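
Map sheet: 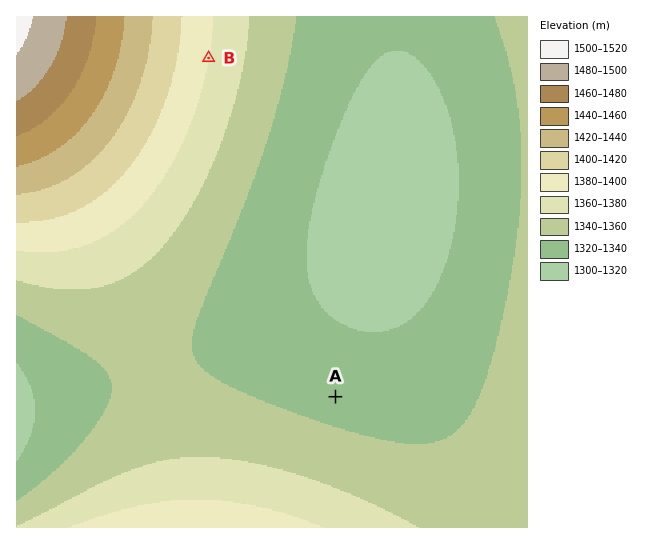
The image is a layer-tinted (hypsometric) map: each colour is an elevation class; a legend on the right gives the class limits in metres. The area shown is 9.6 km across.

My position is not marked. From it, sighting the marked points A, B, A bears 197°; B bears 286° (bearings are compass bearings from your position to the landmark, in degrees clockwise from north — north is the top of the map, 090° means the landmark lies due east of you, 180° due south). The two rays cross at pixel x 420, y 119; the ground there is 1315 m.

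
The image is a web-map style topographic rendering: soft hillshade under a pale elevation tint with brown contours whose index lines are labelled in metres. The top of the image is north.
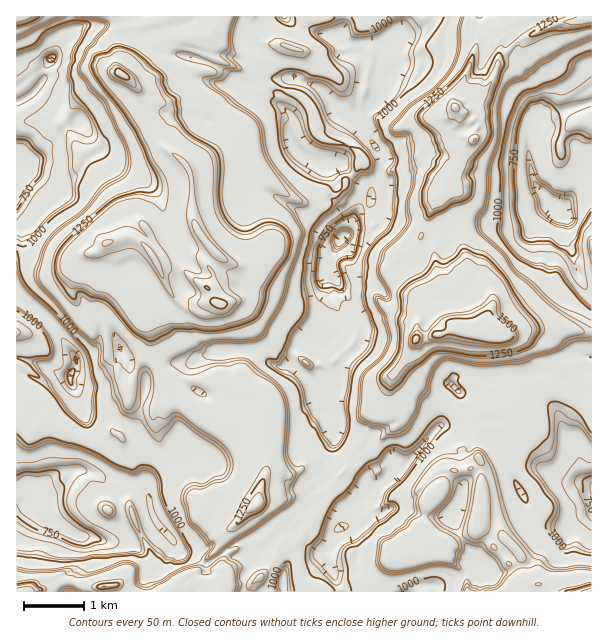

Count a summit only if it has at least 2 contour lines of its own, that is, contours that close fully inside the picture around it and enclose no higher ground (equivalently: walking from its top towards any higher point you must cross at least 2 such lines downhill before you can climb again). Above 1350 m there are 7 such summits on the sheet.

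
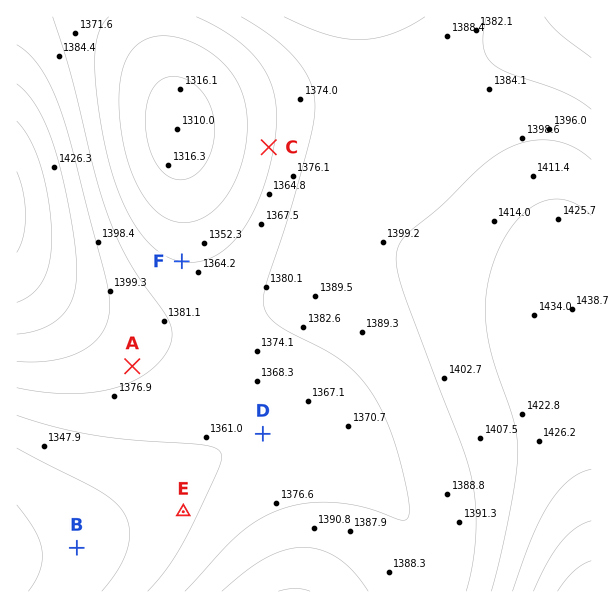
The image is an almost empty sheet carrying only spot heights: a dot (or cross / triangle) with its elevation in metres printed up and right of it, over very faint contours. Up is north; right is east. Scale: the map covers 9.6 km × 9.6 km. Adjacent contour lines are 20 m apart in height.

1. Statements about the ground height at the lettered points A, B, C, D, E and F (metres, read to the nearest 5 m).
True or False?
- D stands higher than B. True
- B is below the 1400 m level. True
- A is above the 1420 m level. False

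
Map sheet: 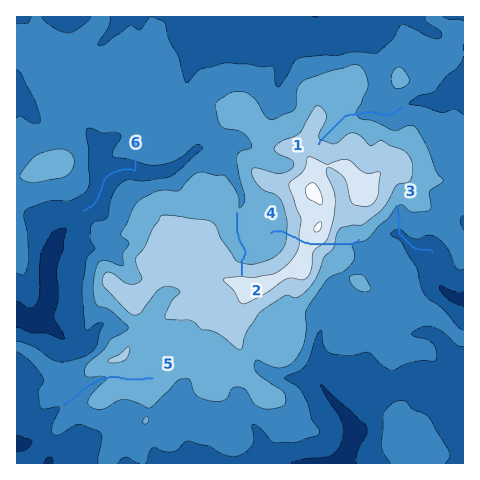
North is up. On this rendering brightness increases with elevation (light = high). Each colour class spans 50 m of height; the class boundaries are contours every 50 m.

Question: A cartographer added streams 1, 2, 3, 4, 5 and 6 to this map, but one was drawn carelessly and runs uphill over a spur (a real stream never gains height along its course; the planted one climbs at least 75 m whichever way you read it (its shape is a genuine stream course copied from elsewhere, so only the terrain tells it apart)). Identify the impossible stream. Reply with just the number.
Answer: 4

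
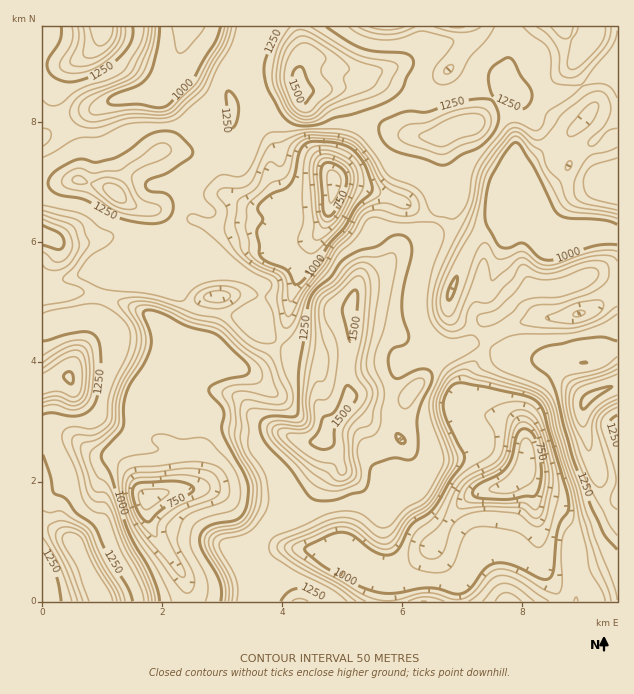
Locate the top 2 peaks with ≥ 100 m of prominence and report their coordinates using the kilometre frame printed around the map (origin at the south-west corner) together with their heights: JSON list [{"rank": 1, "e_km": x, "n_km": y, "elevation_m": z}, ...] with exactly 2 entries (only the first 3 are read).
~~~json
[{"rank": 1, "e_km": 4.71, "n_km": 2.79, "elevation_m": 1510}, {"rank": 2, "e_km": 4.31, "n_km": 8.56, "elevation_m": 1510}]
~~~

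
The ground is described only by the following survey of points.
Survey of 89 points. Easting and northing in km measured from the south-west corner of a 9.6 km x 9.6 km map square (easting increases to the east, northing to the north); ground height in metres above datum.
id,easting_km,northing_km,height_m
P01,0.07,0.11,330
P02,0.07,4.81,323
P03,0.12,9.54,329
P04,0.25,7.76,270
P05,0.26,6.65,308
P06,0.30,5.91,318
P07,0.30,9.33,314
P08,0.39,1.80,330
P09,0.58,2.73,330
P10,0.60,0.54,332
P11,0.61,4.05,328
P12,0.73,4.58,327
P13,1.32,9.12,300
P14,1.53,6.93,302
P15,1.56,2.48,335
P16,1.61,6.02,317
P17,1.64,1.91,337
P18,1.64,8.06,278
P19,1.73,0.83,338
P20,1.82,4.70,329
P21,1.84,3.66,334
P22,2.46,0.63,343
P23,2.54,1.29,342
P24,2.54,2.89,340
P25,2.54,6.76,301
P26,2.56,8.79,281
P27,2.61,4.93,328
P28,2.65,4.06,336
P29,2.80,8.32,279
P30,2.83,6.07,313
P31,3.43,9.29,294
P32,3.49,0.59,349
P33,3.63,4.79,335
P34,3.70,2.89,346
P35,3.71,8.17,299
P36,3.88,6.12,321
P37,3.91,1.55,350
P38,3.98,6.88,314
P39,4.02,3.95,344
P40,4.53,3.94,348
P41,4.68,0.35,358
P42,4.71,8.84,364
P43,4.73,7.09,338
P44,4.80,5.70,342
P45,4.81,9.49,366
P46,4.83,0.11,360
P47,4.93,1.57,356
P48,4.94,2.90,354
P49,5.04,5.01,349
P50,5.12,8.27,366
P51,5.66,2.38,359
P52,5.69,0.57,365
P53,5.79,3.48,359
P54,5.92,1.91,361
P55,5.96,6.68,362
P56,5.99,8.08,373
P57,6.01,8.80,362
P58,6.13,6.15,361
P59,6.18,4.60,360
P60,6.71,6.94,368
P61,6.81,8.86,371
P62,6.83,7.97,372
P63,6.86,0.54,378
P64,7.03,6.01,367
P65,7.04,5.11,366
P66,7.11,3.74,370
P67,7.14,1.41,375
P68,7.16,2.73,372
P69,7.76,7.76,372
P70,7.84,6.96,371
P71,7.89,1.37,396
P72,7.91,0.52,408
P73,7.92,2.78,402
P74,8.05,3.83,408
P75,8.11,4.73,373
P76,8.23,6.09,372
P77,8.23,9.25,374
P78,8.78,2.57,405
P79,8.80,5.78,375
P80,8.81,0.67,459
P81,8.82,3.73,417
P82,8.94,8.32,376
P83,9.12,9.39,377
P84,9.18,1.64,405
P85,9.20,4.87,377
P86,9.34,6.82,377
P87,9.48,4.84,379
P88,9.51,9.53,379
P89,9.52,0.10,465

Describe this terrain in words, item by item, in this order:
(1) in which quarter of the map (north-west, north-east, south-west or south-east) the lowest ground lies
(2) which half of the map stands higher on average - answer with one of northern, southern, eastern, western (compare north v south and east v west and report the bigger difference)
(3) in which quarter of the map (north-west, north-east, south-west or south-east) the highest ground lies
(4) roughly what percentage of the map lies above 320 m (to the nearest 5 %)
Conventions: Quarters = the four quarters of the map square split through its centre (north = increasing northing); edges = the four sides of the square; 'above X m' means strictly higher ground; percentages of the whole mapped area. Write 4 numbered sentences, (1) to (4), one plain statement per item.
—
(1) The lowest point lies in the north-west quarter of the map.
(2) The eastern half stands higher on average than the western half.
(3) Look to the south-east quarter for the highest ground.
(4) Roughly 85 % of the ground is higher than 320 m.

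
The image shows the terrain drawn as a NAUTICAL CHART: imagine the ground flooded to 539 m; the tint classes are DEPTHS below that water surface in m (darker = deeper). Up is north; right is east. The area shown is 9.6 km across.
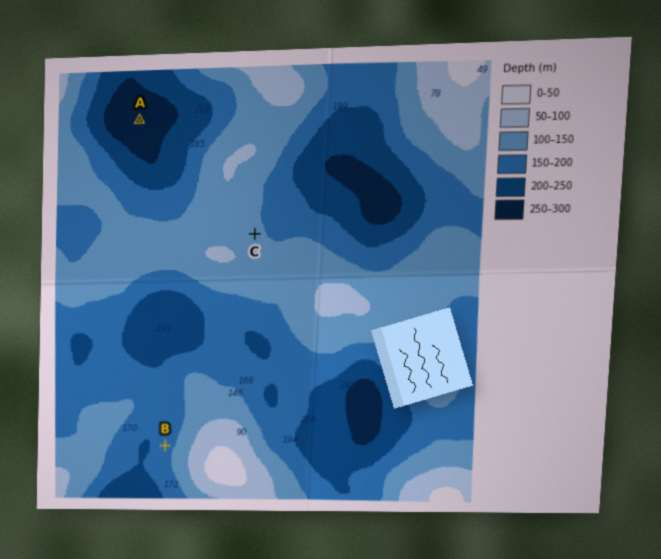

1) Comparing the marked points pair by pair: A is lower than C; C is higher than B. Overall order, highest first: C B A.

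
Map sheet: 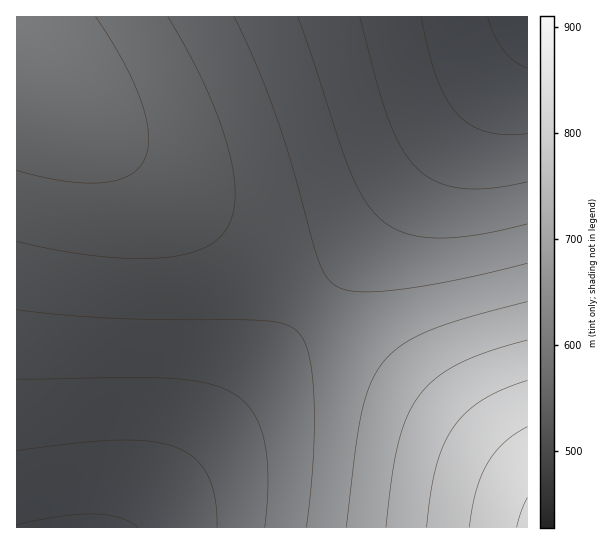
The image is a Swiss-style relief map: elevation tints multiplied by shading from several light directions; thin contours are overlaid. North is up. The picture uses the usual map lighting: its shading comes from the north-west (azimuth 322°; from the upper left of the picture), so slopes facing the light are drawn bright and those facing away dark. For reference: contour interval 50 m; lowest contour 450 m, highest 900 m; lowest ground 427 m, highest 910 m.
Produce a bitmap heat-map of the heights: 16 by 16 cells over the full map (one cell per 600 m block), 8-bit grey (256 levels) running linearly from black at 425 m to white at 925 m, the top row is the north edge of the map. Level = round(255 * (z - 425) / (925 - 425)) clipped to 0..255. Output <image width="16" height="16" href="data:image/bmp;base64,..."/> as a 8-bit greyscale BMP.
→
<image width="16" height="16" href="data:image/bmp;base64,Qk02BQAAAAAAADYEAAAoAAAAEAAAABAAAAABAAgAAAAAAAABAAATCwAAEwsAAAABAAAAAAAAAAAAAAEBAQACAgIAAwMDAAQEBAAFBQUABgYGAAcHBwAICAgACQkJAAoKCgALCwsADAwMAA0NDQAODg4ADw8PABAQEAAREREAEhISABMTEwAUFBQAFRUVABYWFgAXFxcAGBgYABkZGQAaGhoAGxsbABwcHAAdHR0AHh4eAB8fHwAgICAAISEhACIiIgAjIyMAJCQkACUlJQAmJiYAJycnACgoKAApKSkAKioqACsrKwAsLCwALS0tAC4uLgAvLy8AMDAwADExMQAyMjIAMzMzADQ0NAA1NTUANjY2ADc3NwA4ODgAOTk5ADo6OgA7OzsAPDw8AD09PQA+Pj4APz8/AEBAQABBQUEAQkJCAENDQwBEREQARUVFAEZGRgBHR0cASEhIAElJSQBKSkoAS0tLAExMTABNTU0ATk5OAE9PTwBQUFAAUVFRAFJSUgBTU1MAVFRUAFVVVQBWVlYAV1dXAFhYWABZWVkAWlpaAFtbWwBcXFwAXV1dAF5eXgBfX18AYGBgAGFhYQBiYmIAY2NjAGRkZABlZWUAZmZmAGdnZwBoaGgAaWlpAGpqagBra2sAbGxsAG1tbQBubm4Ab29vAHBwcABxcXEAcnJyAHNzcwB0dHQAdXV1AHZ2dgB3d3cAeHh4AHl5eQB6enoAe3t7AHx8fAB9fX0Afn5+AH9/fwCAgIAAgYGBAIKCggCDg4MAhISEAIWFhQCGhoYAh4eHAIiIiACJiYkAioqKAIuLiwCMjIwAjY2NAI6OjgCPj48AkJCQAJGRkQCSkpIAk5OTAJSUlACVlZUAlpaWAJeXlwCYmJgAmZmZAJqamgCbm5sAnJycAJ2dnQCenp4An5+fAKCgoAChoaEAoqKiAKOjowCkpKQApaWlAKampgCnp6cAqKioAKmpqQCqqqoAq6urAKysrACtra0Arq6uAK+vrwCwsLAAsbGxALKysgCzs7MAtLS0ALW1tQC2trYAt7e3ALi4uAC5ubkAurq6ALu7uwC8vLwAvb29AL6+vgC/v78AwMDAAMHBwQDCwsIAw8PDAMTExADFxcUAxsbGAMfHxwDIyMgAycnJAMrKygDLy8sAzMzMAM3NzQDOzs4Az8/PANDQ0ADR0dEA0tLSANPT0wDU1NQA1dXVANbW1gDX19cA2NjYANnZ2QDa2toA29vbANzc3ADd3d0A3t7eAN/f3wDg4OAA4eHhAOLi4gDj4+MA5OTkAOXl5QDm5uYA5+fnAOjo6ADp6ekA6urqAOvr6wDs7OwA7e3tAO7u7gDv7+8A8PDwAPHx8QDy8vIA8/PzAPT09AD19fUA9vb2APf39wD4+PgA+fn5APr6+gD7+/sA/Pz8AP39/QD+/v4A////ACkoJykuNkNUZnqPo7jL3e40MzIyNTtFU2V4jKG1yNnnQD49PT5CSlVld4qescLR3UxLSklKTFFaZnaHmaq5xc9XV1dWV1hbYWp2hJKgrLa+Y2RkZGRlZ2ludn+Jk5ykq3BxcnJzc3NzdHZ5foSKkJZ8fn+AgIB+e3h0cnJzd3uBiIqMjY2Lh4F6cmtlY2Rna5SXmJmXlI2Fem5jWlRSU1egoqOin5mQhHhqXFFIQ0JEqqyrqKKaj4J0ZVdJPjYyM7OzsKqimIt+b2BRQzcsJiS5trGpn5OGeGpbTT4xJR0Xu7aupJmNgHNlV0k6LSAWDrqyqZ6ThnptYFJFNyodEQg="/>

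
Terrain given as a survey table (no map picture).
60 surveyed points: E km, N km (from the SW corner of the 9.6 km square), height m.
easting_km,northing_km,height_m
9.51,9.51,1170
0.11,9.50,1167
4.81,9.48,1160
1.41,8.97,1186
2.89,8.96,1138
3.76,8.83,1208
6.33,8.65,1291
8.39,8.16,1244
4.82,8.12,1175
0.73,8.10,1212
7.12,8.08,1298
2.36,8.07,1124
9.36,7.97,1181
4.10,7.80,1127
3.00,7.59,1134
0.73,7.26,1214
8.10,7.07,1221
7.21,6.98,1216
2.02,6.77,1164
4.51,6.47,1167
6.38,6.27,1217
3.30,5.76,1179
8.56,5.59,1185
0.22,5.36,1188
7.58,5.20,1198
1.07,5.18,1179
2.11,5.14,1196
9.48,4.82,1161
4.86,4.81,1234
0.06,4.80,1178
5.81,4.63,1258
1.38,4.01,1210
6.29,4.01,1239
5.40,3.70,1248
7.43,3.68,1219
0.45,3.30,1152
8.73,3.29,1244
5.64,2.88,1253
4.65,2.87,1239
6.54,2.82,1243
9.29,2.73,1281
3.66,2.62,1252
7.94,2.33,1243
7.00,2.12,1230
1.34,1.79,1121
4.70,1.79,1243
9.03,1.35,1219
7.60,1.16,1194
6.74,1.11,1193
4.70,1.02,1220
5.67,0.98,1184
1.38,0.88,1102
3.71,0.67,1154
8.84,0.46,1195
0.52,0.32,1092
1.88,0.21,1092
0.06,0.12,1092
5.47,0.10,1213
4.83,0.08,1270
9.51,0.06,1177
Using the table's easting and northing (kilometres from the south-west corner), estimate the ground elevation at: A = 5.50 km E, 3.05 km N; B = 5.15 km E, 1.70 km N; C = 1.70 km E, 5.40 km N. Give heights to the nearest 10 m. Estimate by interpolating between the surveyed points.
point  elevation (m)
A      1250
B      1210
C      1180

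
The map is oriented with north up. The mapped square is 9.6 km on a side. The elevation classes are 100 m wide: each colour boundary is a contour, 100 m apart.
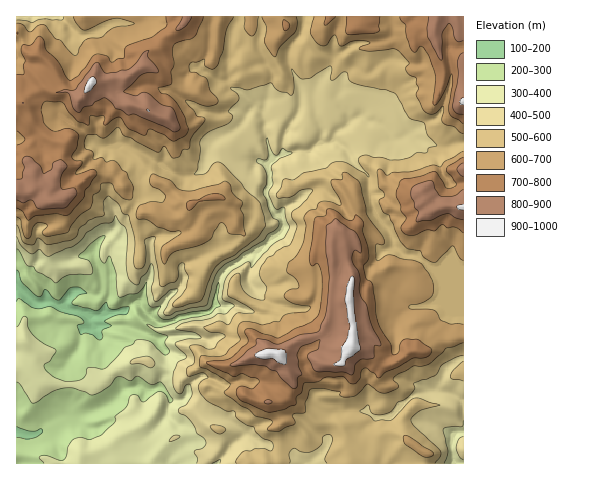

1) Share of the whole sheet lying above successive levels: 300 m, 91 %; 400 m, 81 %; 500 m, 65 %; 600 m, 40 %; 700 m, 21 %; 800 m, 8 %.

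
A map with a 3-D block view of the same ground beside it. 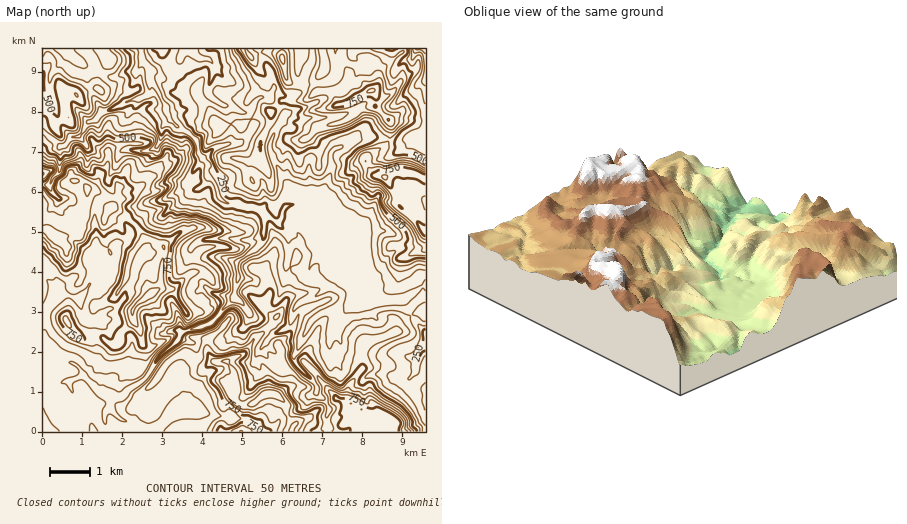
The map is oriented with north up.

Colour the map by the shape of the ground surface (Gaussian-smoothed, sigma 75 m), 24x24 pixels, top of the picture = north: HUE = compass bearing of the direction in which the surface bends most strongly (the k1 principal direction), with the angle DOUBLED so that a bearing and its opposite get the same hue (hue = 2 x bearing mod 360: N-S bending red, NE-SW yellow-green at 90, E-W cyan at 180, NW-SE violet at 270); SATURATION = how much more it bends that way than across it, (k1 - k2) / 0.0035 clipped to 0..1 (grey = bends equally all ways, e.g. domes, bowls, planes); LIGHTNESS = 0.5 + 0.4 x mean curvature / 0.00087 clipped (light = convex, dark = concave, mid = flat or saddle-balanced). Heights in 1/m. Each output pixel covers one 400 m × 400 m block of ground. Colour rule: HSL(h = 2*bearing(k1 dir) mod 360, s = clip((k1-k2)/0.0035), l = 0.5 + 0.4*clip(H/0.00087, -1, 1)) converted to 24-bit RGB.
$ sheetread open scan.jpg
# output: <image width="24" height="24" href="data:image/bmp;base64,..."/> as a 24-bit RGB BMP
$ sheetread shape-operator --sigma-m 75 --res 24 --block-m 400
<image width="24" height="24" href="data:image/bmp;base64,Qk32BgAAAAAAADYAAAAoAAAAGAAAABgAAAABABgAAAAAAMAGAAATCwAAEwsAAAAAAAAAAAAAnnuXfXCJiXaAXqh4WH+0cjU/jpdhWYVyg5SQdICRRZesJNJR44sPLAkQO4RS4PDJyHvcFDZNvIdxdZdchXVuo8m02fLZHBFLj258ZnyIkIJ8j8KKLDaGwKPMpKOScoB5YnVhb2JeUCxKqSAxy+/6lrHhSnlRn/euGj5x+Qn/mctP2vHxnr/ltt7VrFJoOBQ8b35OWlqRoMmfYSUxg3M9DUUc36jHkH59aWx1Z1dnVTZX1/HUIaNkq4Do1eb21y2XIa+3A1iIqPH2w54/y75TPS0qbjlGjEJpqJSzWoiyaR8spo59bJiGwIWxADMe5rzDbmODoGSuJK+h0uCXm8yTF05CeGcxq894MwAiffiWJA8f7aB9ZJMhTjEyaYBRyGWOcX5WcEg8fk9NgGZYo5dSQ2pE4Ns1AEAq2KXbRYGixu330t3575e4IVBhnlNWAGxB5/nSRiM/S0RqrrV5vJduUmqWmXlZKJxwbkNli0pWgdGnaYvE5N3uNiZ82fbVVnz/AEY0qlLd5t6ZDicMsis74R59d9qk1FiygZcVbkiURj5xubqd1J/DvVGNUn9IMaN9VDV61/TbRpLAjEFggUtg6V5ho9JnPywOMBMDEzMADDMA/s3SBi0n3HOW5p0T6nAqCicp4K2lLUpambSkeXedwW+04NvwpidkKnmL8/PYShtWuZVyIEtQ+uHRSB00sN/HCwT/2tT3m+DzAOFRdgBth5sj1/TKFCuQ6ZHYbZwgMmFATmtDb3BAaMBynklu4rbhUJJtiWk0Jl45Z1ut8rLkED8x9dboq2XQV96LNV1BuFckDWcjTwTBrd7UM65l663SKqfBmYbfr4LUa2l/entxgWpTW2tGX5JKh0pvX4Izps6ER25sLTxnWN5Iia9p5uONjCjPuVPBzPHuiI7HAw0wq6g0n79zYnZAWU8+gHBWdl5dgHl9e3J8fVFnr6VuWG5IOhk37/TXNox8U0RsKlFk48aUUoZ68unMEiMpqb5bkZU9UhwSAFld6dvwwZGLdDyMW46KiHd5dnx9gHt8ck94kEKU89jccDw8LUl65PXWXyZJKEFSN3Vc1btpVFOZ9ezWSyREFFIU61nTydD5PqT8CCsg8eLaPESmnmCOe4GPe2+AgIN+Pjlqy+HnXUO+8ZW1n93mqGKg6szWSRqVU6GFL412oee6WkyX+tH43tH6hfb/GTTxuYTcGUJ/rthvfzZOjoB5aHh/hXR1f357Q0xmYk0eIxMQ4vLRYZt3mmWc0bSgJzmazrKfTMScwWF4EWM/PqJPs5tqqGJZcEZwiVxecR5Cm400crKLlHCYfGaLjIJ8dFZXNCI9nEdlpeDJg9angyfOYkIcx6x8PZib1JmgvEpOQVwSNXgLHUQZT08wpoU/MQgJNB8QWYQqfM1NQ492aHlMcmJXbkhWgklYJHpFRdhyq9OnqotUACwz8tny2PPz13LTWDnNjFq45bjY3adoFD4zPaxSSRBOaJS1waLPd1zRyvHEPxw1hX1ILWoso0qXhkut5K/YuvffWHlhmniy2sz/Cev/rRaa6KCuDUll8tjYRYTG9tXusrHVJp+UIggrxb18aMF9yMd6xhu5gUuoQozKt+fPJTqQl33XtvjJZIbm2tf0eLHkiHkqCyge/14ftTQp8IyTsaYPM1UESPIW57XpTAl3A6wmY+h1qTvD9u7UPhBUsk5ulp49bbxEF1dOOLiI9Nffk5olGywNSS8imBg7JqUCAEYfXeCjsMVIqobT9NfrBZCWSx4fMgEc89zMM5SYMIQ/6cKQDzRij6bZ9dbpwkN5PVQoDCgLJSIO74EKFS0WSmtJYby79NzWSwg3AzAQ46ylSo9vsZ1lUCFNZiBTgq6+1ench3nHu3nFbC13qOFsLVxQono/3FIl80uk44HYDx4k0/jj1cPuNHKeX0qG05dhtPDieQ9rFE0IHDUN2IZMSBNOcKpmX5Zjesg2XCIoxWdgJJhg2FWGSjmuSOREG4fY5dP423fvdeXXTbYcNL0hWDKBMkCb2vHsu27P09XwvpzRgpDXKYmneziukJmx2NS5LlKLYXOqazlDvYFvLBxdl+tWNaKyVeetuUdUNJZ77tb1XFzj6naWDiUkTdV4gGxETjk3lE41n7A6JGE/XxpSjaZJWpB8fqeImUCsZjNKfExYsOOZJQ00p/uSO0Js8+HXG1NbdcRvcoBAtU002t1ZVxPVr7pPYjlpimCQibiryOe4jE24RBhsyd7IQoiGfjRCmjVnckae0vHXa1bheN3r389UKyhL5+6+NjePNWpkh8Rgnzp48dKlARpA"/>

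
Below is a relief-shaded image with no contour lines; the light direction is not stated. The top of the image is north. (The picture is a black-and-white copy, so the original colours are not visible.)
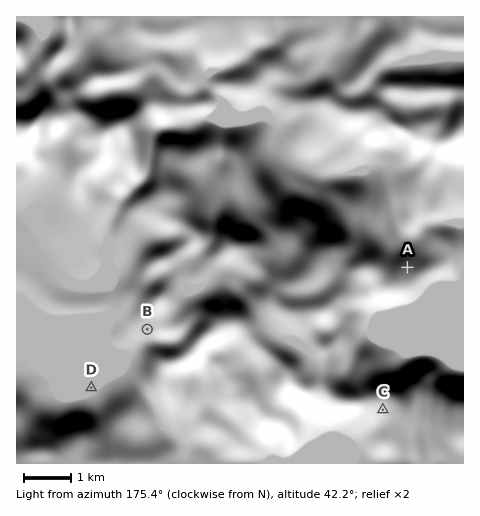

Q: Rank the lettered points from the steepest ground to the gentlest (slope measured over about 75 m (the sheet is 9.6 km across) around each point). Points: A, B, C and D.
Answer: B A C D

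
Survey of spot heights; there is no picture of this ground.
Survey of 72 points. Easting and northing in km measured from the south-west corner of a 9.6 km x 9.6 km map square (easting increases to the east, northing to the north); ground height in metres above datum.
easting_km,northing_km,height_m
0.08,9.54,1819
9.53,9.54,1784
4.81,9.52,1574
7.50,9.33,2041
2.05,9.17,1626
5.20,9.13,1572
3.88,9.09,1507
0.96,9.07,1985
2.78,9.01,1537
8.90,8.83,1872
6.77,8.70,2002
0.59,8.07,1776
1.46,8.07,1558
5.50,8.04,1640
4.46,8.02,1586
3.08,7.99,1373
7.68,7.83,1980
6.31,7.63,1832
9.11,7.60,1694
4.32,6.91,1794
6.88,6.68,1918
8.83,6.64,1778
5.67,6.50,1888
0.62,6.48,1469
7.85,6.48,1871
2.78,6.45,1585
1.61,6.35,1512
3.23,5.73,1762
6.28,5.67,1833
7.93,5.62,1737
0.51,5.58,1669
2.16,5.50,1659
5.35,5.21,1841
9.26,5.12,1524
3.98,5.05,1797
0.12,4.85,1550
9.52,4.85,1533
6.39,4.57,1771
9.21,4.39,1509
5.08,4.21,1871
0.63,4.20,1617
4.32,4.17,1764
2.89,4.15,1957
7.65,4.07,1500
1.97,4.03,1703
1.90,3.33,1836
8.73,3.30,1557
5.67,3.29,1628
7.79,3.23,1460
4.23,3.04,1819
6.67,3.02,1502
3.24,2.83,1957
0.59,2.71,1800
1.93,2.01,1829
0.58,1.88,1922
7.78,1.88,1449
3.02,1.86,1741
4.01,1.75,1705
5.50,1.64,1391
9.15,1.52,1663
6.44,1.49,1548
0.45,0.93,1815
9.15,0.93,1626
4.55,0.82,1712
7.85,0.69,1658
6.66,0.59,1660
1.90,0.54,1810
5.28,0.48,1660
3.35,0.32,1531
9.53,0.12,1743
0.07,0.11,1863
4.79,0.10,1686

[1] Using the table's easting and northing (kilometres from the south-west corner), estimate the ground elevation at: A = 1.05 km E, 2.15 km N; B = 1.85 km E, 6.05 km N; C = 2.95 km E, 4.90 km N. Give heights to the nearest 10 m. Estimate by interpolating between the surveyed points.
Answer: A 1910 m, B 1620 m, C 1870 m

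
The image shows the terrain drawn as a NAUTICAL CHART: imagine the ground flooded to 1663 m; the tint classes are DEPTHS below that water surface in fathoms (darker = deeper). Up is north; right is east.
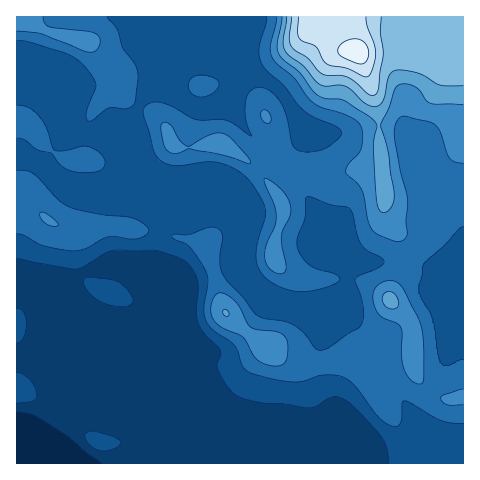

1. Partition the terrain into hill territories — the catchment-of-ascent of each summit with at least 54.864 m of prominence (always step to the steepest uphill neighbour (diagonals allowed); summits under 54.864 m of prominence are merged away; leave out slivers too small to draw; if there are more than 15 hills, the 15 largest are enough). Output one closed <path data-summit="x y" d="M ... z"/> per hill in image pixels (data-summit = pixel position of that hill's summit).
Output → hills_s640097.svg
<path data-summit="357 52" d="M463 16l-322 0 0 47 3 8-1 28-11 22-41 15-14-1-8-3-16-23-12-11-16-6-9 0 1 372 447-1-2-5-36-15-30 8-25 4-51-23-33-5-25-1-18-5-133 0-20-4-24 0 77-77 13-31 0-8-3-7 0-29 7-44-10-21-35-37 21 21 87 37 6 7 2 8 9 10 7 19 8 14 14 11 20 10 21 1 33-5 4-22 27-12 20 0 29 6 40-1z"/><path data-summit="225 313" d="M138 184l-2 1 15 15 10 21-7 44 0 29 3 7 0 8-13 31-77 77 24 0 20 4 133 0 18 5 25 1 28 5 14-3 9-12-14-27-5-19 3-39-14-8-27-27-25-18-8-14-7-19-9-10-2-8-6-7z"/><path data-summit="390 300" d="M395 262l-20 0-26 12-5 22-33 5-29-3 26 26 14 8-3 39 5 19 14 29-9 10-9 4 51 22 25-4 30-8 37 16 1-190-40-1z"/><path data-summit="17 17" d="M140 16l-123 0-1 75 18 3 11 6 8 9 12 18 12 8 14 1 11-2 30-13 11-22 1-14 0-14-3-8z"/>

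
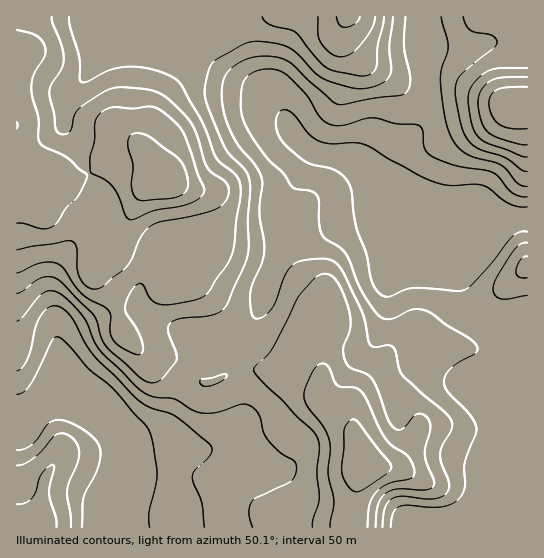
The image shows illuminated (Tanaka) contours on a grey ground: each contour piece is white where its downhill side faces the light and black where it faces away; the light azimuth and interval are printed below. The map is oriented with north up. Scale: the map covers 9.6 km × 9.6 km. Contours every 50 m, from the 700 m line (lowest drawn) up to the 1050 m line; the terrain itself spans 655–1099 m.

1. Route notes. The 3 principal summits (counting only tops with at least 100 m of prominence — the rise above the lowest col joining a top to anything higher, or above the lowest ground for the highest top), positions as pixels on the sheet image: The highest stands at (166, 181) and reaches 1099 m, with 444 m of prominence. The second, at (510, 105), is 1028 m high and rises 251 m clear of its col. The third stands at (365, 466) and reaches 993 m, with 146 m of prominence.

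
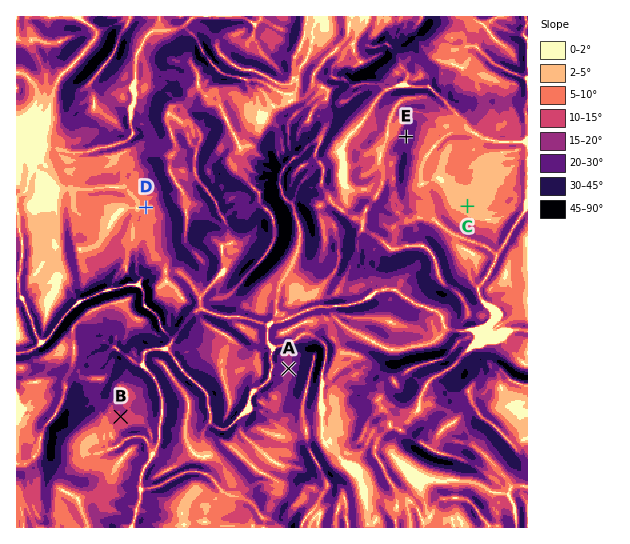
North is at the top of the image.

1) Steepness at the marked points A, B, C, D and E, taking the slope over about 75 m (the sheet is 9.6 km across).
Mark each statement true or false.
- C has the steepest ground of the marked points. false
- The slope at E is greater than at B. true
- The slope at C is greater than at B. false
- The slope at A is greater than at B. true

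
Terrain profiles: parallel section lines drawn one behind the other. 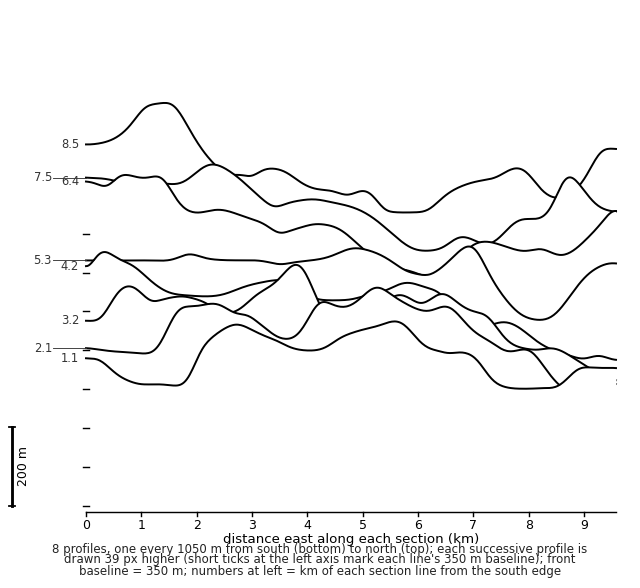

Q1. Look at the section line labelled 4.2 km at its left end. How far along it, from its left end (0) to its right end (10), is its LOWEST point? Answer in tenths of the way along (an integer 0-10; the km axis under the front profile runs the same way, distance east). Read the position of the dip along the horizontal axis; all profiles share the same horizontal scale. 10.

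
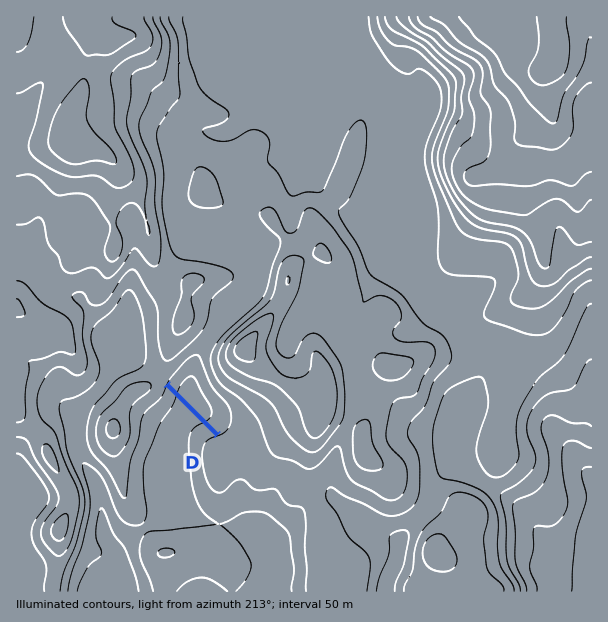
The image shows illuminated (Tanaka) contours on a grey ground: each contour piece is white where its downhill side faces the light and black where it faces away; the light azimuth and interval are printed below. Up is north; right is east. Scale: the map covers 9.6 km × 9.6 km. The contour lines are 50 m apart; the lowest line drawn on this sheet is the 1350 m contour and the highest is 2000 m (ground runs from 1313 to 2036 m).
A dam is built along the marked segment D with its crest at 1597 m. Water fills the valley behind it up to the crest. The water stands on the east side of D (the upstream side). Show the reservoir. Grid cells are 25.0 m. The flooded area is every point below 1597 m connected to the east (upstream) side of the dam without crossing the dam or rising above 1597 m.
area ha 59.6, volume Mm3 19.05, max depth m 50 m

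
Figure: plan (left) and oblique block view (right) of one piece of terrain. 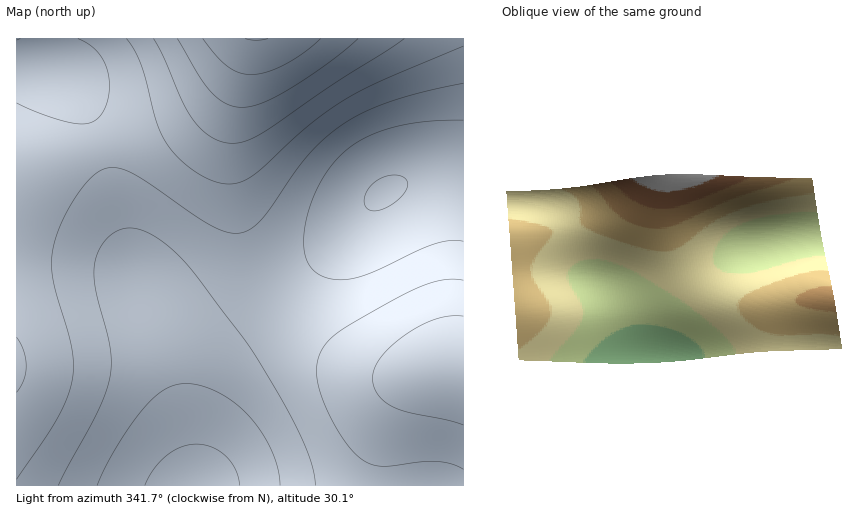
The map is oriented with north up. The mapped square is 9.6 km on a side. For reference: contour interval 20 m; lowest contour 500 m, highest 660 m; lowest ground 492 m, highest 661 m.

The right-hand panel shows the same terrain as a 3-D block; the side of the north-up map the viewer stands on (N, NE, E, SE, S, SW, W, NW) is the S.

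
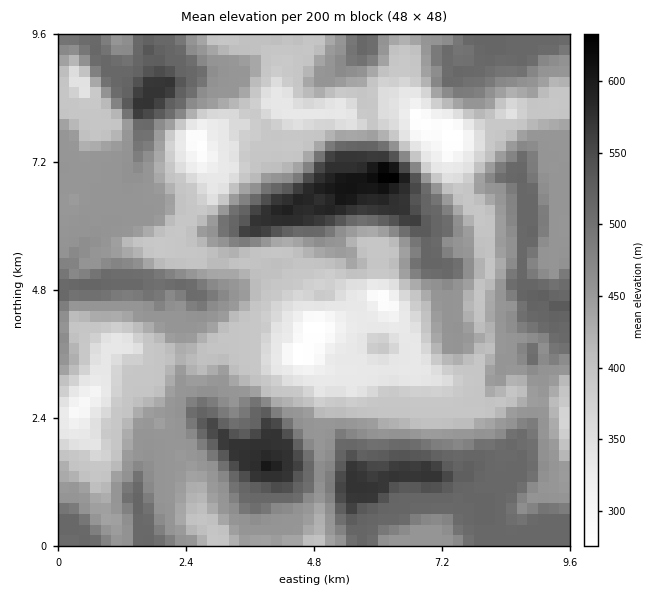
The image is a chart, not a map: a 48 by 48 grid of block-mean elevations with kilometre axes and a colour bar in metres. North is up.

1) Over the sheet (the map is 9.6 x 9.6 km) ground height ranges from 275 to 635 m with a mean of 445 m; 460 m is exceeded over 31.2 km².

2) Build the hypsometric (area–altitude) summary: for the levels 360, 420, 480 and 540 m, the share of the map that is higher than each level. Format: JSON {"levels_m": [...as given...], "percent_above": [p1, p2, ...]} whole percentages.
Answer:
{"levels_m": [360, 420, 480, 540], "percent_above": [88, 63, 29, 7]}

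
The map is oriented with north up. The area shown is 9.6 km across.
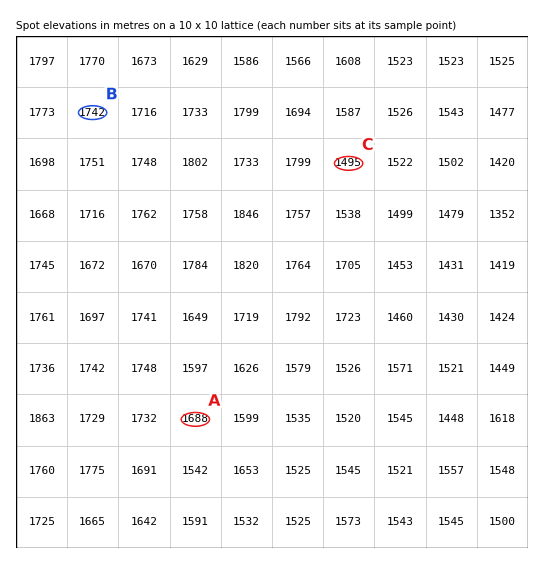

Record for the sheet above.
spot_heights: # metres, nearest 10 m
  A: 1690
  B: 1740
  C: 1500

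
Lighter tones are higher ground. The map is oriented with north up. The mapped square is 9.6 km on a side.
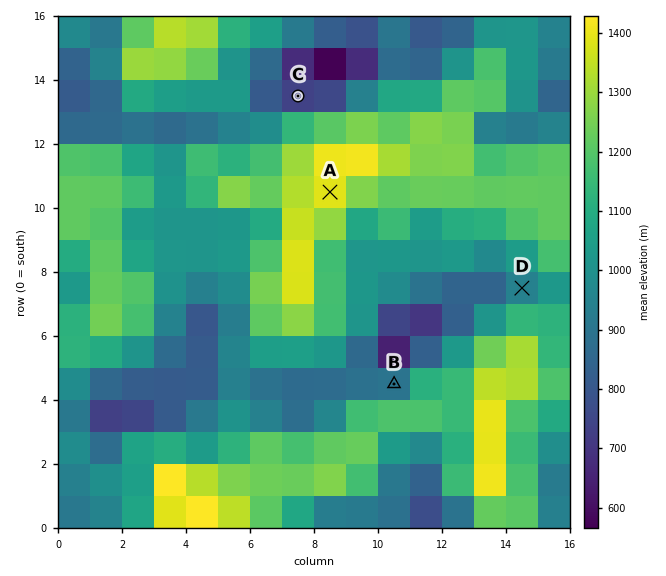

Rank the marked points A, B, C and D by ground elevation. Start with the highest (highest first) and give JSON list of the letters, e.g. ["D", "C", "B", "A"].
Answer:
["A", "D", "B", "C"]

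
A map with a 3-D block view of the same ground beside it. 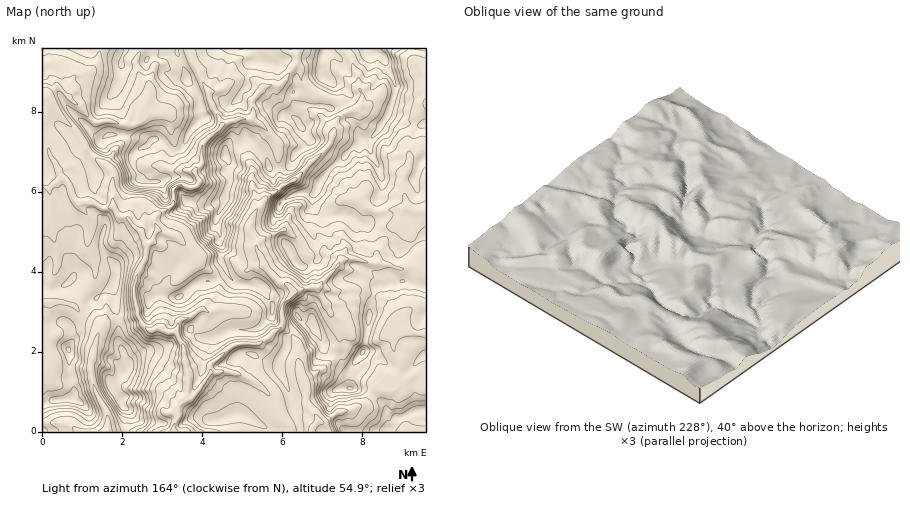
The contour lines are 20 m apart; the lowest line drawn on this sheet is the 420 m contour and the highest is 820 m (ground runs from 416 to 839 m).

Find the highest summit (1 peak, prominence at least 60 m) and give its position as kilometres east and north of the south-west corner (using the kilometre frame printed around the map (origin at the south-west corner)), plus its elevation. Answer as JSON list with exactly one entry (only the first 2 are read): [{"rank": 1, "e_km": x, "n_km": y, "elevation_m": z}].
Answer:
[{"rank": 1, "e_km": 0.66, "n_km": 2.06, "elevation_m": 644}]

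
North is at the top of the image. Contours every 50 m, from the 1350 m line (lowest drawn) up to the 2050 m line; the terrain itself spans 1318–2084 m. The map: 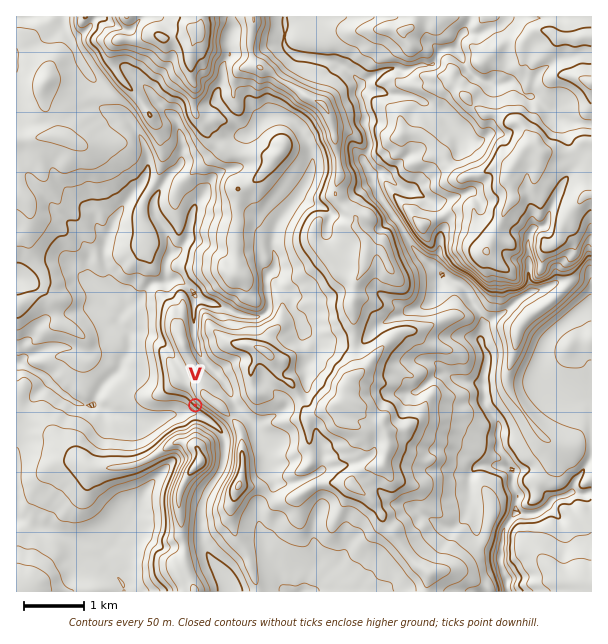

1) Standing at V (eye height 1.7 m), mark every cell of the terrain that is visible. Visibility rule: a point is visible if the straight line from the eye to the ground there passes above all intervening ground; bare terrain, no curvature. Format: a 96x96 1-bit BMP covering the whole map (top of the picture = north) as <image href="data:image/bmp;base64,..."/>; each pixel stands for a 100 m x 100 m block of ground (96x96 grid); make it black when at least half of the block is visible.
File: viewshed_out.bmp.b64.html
<image width="96" height="96" href="data:image/bmp;base64,Qk2+BAAAAAAAAD4AAAAoAAAAYAAAAGAAAAABAAEAAAAAAIAEAAATCwAAEwsAAAIAAAAAAAAA////AAAAAAAAAAAAAAAAAAAAAAAAAAAAAAAAAAAAAAAAAAAAAAAAAAAAAAAAAAAAAAAAAAAAAAAAAAAAAAAAAAAAAAAAAAAAAAAAAAAAAAAAAAAAAAAAAAAAAAAAAAAAAAAAAAAAAAAAAAAAAAAAAAAAAAAAAAAAAAAAAAAAAAAAAAAAAAAAAAAAAAAAAAAAAAAAAAAAAAAAAAAAAAAAAAAAAAAAAAAAAAAAAAAAAAAAAAAAAAAAAAAAAAAAAAAAAAAAAAAAAAAAAAAAAAAAAAAAAAAAAAAACAAAAAAAAAAAAAAACAAAAAAAAAAAAAAADAAAAAAAAAAAAAAADAAAAAAAAAAAH/gADAAAAAAAAAAAH/wADAAAAAAAAAAAP/4AHAAAAAAAAAAAf/8AHAAAAAAAAAAB////nAAAAAAAAAAD////+AAAAAAAAAAH////+AAAAAAAAAAP////gAAAAAAAAAD/////AAAAAAAAAAD////+AAAAAAAAAAD/+/P+AAAAAAAAAAD/GYHwAAAAAAAAAAD8OABwAAAAAAAAAAB4eAAAAAAAAAAAAABw8AAAAAAAAAAAAABg4AAAAAAAAAAAAAAPwAAAAAAAAAAAAAAPAAAAAAAAAAAAAAAAAAAAAAAAAAAAAAAgAAAAAAAAAAAAAACAAAAAAAAAAAAAAACAAAAAAAAAAAAAAACAAAAAAAAAAAAAAACAAAAAAAAAAAAAAACAAAAAAAAAAAAAAACAAAAAAAAAAAAAAAAAAAAAAAAAAAAAAAAAAAAAAAAAAAAAAAAAAAAAAAAAAAAAAAAAAAAAAAAAAAAAAAAAAAAAAAAAAAAAAAAAAAAAAAAAAAAAAAAAAAAAAAAAAAAAAAAAAAAAAAAAAAAAAAAAAAAAAAAAAAAAAAAAAAAAAAAAAAAAAAAAAAAAAAAAAAAAAAAAAAAAAAAAAAAAAAAAAAAAAAAAAAAAAAAAAAAAAAAAAAAAAAAAAAAAAAAAAAAAAAAAAAAAAAAAAAAAAAAAAAAAAAAAAAAAAAAAAAAAAAAAAAAAAAAAAAAAAAAAAAAAAAAAAAAAAAAAAAAAAAAAAAAAAAAAAAAAAAAAAAAAAAAAAAAAAAAAAAAAAAAAAAAAAAAAAAAAAAAAAAAAAAAAAAAAAAAAAAAAAAAAAAAAAAAAAAAAAAAAAAAAAAAAAAAAAAAAAAAAAAAAAAAAAAAAAAAAAAAAAAAAAAAAAAAAAAAAAAAAAAAAAAAAAAAAAAAAAAAAAAAAAAAAAAAAAAAAAAAAAAAAAAAAAAAAAAAAAAAAAAAAAAAAAAAAAAAAAAAAAAAAAAAAAAAAAAAAAAAAAAAAAAAAAAAAAAAAAAAAAAAAAAAAAAAAAAAAAAAAAAAAAAAAAAAAAAAAAAAAAAAAAAAAAAAAAAAAAAAAAAAAAAAAAAAAAAAAAAAAAAAAAAAAAAAAAAAAAAAAAAAAAAAAAAAAAAAAAAAAAAAAAAAAAAAAAAAAAAAAAAAAAAAAAAAAAAAAAAAAAAAAAAAAAAAAAAAAAAAAAAAAAAA="/>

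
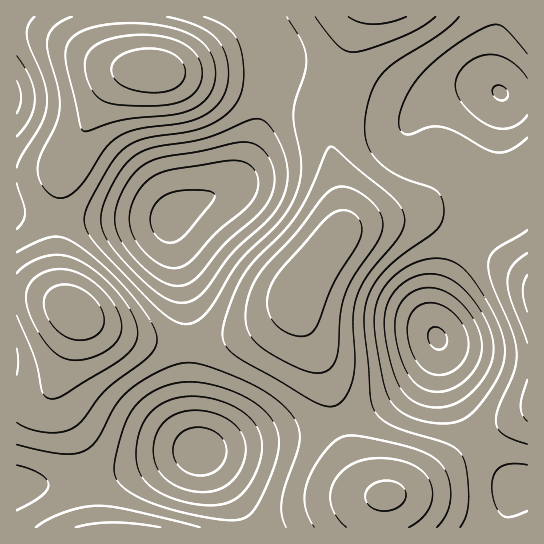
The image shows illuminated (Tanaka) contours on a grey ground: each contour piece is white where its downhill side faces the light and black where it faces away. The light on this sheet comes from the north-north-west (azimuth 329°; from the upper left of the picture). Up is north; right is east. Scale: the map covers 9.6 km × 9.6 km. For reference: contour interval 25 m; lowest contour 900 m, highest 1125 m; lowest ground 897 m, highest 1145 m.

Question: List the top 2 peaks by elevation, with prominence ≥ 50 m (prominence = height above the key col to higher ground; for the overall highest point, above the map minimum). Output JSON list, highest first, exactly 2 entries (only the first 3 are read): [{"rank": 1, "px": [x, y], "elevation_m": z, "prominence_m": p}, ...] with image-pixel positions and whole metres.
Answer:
[{"rank": 1, "px": [74, 311], "elevation_m": 1145, "prominence_m": 248}, {"rank": 2, "px": [154, 71], "elevation_m": 1143, "prominence_m": 101}]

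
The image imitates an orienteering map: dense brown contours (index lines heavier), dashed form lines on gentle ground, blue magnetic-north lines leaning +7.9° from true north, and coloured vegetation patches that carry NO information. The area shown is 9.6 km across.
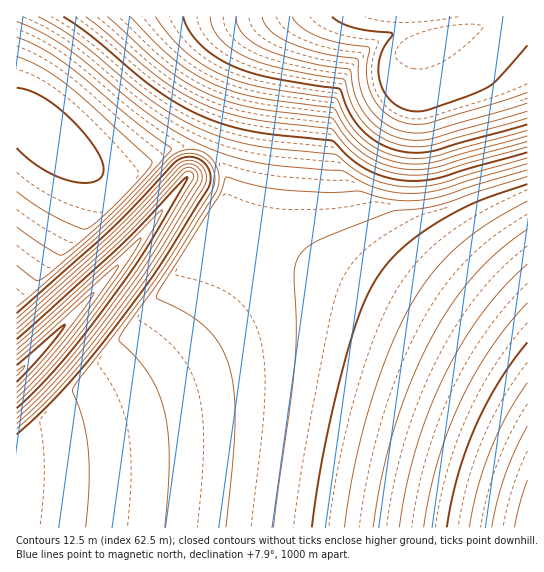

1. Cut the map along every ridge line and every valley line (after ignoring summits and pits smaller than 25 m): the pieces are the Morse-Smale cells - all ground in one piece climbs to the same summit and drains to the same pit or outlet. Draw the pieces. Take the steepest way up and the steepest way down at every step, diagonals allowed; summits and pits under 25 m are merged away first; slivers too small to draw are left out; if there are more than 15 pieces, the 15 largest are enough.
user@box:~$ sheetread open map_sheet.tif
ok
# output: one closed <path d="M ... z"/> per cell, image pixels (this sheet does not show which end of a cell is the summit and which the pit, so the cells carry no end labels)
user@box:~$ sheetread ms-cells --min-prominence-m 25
<path d="M205 149l-12 21-68 88-78 87-31 28 0 154 511 1 1-141-83-54-100-52-56-24-78-26-2-4 14-18 5-14 0-16-8-17z"/><path d="M527 16l-242 0-22 11-15 15-13 24-24 68-7 13 16 15 8 17 0 16-3 8-16 26 80 28 56 24 100 52 82 54z"/><path d="M283 16l-266 0-1 101 14 3 53 44 19 11 9 2 15-1 36-24 12-5 17-2 12 4 16-36 12-38 12-25 14-18 14-11z"/><path d="M23 117l-7 1 1 254 30-27 78-87 68-88 11-20-13-5-17 2-12 5-36 24-15 1-9-2-19-11-48-40z"/>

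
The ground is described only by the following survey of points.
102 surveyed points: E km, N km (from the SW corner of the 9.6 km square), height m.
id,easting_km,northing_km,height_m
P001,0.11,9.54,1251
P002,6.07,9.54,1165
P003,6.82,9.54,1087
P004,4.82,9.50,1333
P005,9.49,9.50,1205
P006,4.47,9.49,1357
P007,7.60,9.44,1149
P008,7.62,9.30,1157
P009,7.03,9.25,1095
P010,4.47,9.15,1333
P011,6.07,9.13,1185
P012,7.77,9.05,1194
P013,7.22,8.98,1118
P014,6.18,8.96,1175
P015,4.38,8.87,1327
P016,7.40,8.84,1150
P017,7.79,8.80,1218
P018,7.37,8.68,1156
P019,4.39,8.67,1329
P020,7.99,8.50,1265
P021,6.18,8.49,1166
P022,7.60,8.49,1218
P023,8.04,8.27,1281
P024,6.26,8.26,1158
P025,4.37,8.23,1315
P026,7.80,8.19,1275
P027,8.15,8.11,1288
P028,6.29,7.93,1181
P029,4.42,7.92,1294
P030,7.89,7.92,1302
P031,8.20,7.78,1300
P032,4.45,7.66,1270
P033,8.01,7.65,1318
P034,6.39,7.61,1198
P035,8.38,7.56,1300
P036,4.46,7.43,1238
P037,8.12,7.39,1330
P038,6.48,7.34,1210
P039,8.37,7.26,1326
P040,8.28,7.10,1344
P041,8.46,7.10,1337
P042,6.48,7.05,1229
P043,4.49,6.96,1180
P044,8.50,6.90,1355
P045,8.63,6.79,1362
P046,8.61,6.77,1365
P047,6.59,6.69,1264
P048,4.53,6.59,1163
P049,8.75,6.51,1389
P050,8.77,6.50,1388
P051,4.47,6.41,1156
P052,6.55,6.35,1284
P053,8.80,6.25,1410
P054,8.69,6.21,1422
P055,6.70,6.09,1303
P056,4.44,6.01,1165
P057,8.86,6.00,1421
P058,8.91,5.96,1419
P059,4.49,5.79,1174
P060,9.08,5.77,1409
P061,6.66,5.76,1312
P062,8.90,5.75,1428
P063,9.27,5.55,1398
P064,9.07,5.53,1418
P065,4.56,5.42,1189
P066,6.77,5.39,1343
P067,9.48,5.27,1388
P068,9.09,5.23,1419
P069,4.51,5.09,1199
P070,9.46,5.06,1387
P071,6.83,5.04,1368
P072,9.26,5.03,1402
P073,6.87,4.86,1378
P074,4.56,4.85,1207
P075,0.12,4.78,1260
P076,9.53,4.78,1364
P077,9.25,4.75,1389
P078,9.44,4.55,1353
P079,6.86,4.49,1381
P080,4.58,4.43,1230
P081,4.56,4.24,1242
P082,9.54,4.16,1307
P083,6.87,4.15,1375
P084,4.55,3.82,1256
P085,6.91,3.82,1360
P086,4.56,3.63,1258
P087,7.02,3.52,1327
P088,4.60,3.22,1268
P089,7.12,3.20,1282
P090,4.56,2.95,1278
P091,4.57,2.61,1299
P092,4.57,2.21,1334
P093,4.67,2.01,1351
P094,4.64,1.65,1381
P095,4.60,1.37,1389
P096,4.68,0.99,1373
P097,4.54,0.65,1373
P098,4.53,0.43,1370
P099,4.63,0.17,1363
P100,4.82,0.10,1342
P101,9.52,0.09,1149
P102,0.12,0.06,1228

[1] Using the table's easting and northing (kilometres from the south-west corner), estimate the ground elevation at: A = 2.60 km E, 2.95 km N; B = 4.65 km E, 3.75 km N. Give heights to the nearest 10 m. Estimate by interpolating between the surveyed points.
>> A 1230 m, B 1260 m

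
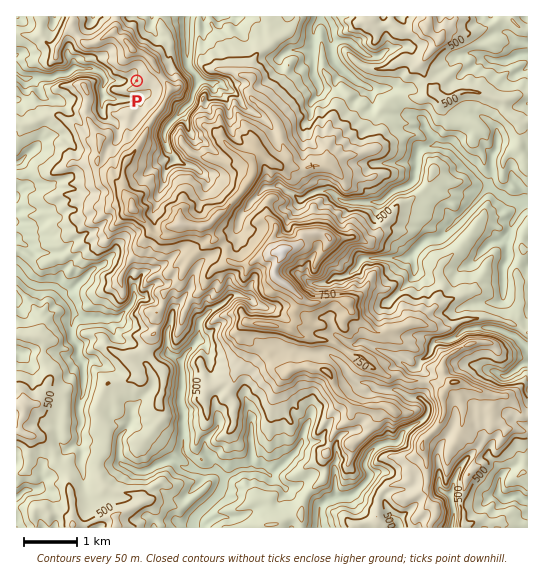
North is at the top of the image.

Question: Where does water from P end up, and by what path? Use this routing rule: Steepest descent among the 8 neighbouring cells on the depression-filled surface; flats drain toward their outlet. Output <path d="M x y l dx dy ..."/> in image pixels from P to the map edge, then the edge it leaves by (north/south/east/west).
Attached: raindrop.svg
<path d="M137 81l-2-2-8 0-1 2-20 0-3-6-6-5-3 0-1-1-14 0-1-2-5 2-7 5-8 0-7 4-2 0-2-1-14 0-3 1-1-1-8 0-4-3"/>
exit: west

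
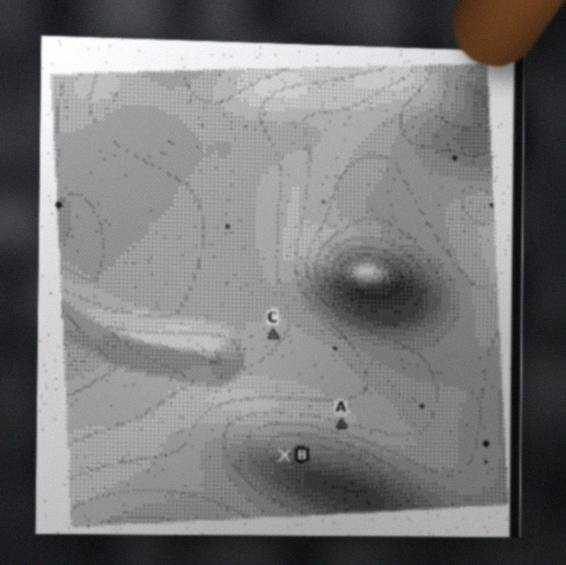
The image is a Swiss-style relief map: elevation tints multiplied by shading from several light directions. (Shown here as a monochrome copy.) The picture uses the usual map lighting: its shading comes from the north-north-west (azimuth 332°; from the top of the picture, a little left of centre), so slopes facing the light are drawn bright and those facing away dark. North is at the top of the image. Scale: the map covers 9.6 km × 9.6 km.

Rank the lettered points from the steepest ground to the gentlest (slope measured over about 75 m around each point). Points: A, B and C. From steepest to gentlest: A B C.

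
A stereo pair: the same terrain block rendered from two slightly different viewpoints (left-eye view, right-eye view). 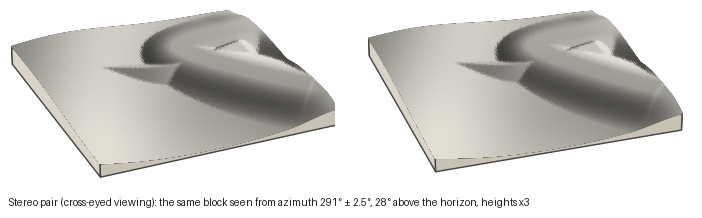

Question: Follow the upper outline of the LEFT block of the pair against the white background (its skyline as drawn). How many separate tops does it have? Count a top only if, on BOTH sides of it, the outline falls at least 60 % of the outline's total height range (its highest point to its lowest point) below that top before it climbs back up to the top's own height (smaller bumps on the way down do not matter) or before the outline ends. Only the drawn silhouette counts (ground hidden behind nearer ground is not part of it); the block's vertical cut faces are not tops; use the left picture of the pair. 0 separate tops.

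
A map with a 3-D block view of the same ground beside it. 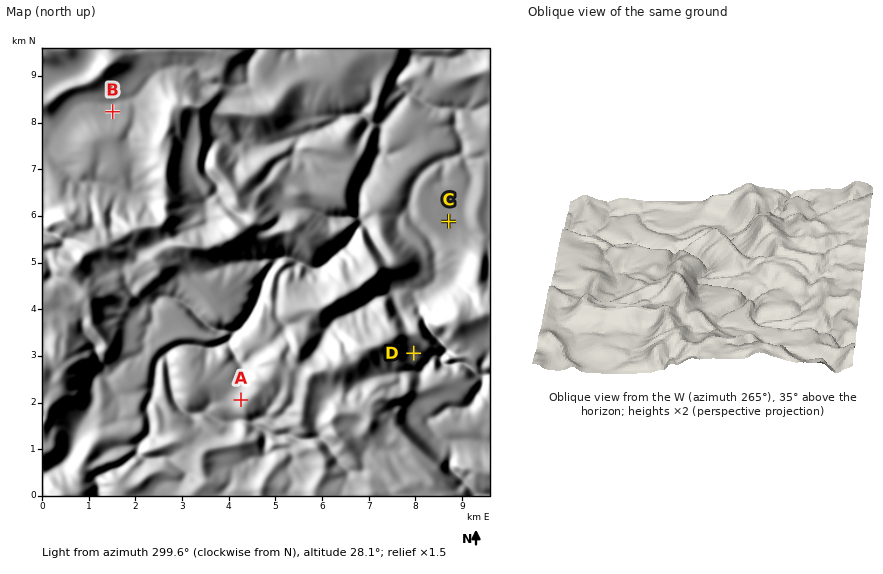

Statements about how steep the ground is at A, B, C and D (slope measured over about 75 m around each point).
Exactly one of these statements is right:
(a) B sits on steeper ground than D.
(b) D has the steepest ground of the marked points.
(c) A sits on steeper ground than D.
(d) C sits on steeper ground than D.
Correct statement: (c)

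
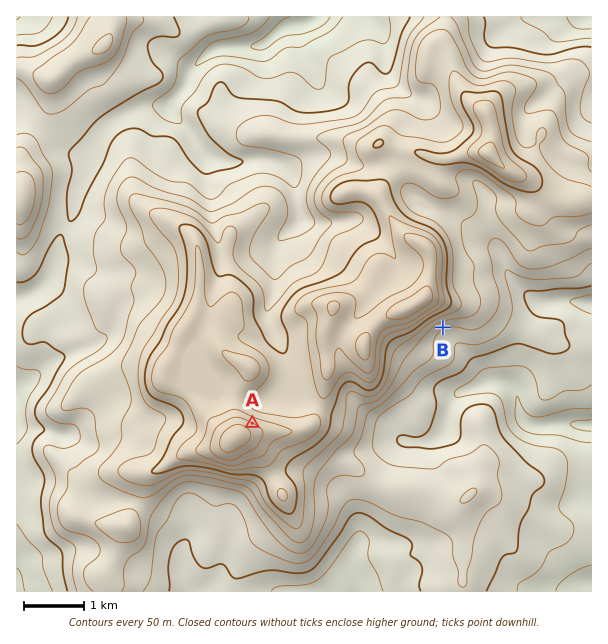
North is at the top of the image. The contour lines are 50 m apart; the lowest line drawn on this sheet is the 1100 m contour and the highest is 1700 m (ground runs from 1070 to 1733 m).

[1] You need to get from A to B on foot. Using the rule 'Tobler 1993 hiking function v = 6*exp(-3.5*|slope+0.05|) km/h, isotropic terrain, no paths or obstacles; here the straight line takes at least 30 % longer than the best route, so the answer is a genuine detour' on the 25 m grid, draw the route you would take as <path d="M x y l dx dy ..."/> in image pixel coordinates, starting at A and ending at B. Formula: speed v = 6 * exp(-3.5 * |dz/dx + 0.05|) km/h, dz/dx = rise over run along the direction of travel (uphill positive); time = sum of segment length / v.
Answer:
<path d="M252 423l41 0 27-13 1-2 6-3 8-7 3-6 6-6 3-2 4 0 6 3 5 5 6 3 4 0 6-3 8-8 10-21 8-7 12-6 18-18 9-5"/>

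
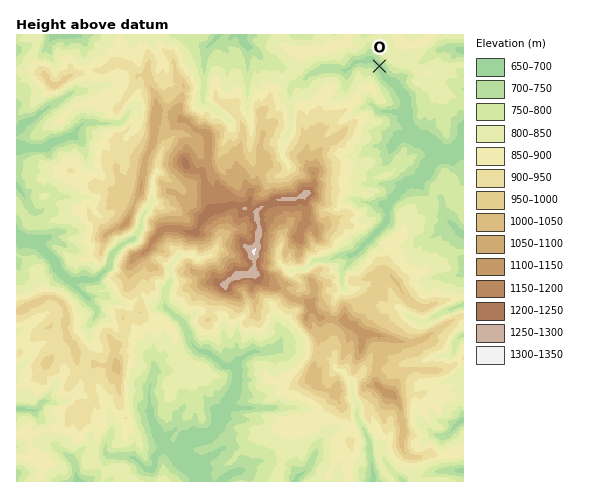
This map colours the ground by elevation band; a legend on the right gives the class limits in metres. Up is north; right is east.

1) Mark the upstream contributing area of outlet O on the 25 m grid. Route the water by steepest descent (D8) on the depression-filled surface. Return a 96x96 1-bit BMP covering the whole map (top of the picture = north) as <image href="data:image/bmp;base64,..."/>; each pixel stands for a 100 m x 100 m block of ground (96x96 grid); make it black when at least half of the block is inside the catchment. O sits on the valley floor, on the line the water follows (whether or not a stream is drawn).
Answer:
<image width="96" height="96" href="data:image/bmp;base64,Qk2+BAAAAAAAAD4AAAAoAAAAYAAAAGAAAAABAAEAAAAAAIAEAAATCwAAEwsAAAIAAAAAAAAA////AAAAAAAAAAAAAAAAAAAAAAAAAAAAAAAAAAAAAAAAAAAAAAAAAAAAAAAAAAAAAAAAAAAAAAAAAAAAAAAAAAAAAAAAAAAAAAAAAAAAAAAAAAAAAAAAAAAAAAAAAAAAAAAAAAAAAAAAAAAAAAAAAAAAAAAAAAAAAAAAAAAAAAAAAAAAAAAAAAAAAAAAAAAAAAAAAAAAAAAAAAAAAAAAAAAAAAAAAAAAAAAAAAAAAAAAAAAAAAAAAAAAAAAAAAAAAAAAAAAAAAAAAAAAAAAAAAAAAAAAAAAAAAAAAAAAAAAAAAAAAAAAAAAAAAAAAAAAAAAAAAAAAAAAAAAAAAAAAAAAAAAAAAAAAAAAAAAAAAAAAAAAAAAAAAAAAAAAAAAAAAAAAAAAAAAAAAAAAAAAAAAAAAAAAAAAAAAAAAAAAAAAAAAAAAAAAAAAAAAAAAAAAAAAAAAAAAAAAAAAAAAAAAAAAAAAAAAAAAAAAAAAAAAAAAAAAAAAAAAAAAAAAAAAAAAAAAAAAAAAAAAAAAAAAAAAAAAAAAAAAAAAAAAAAAAAAAAAAAAAAAAAAAAAAAAAAAAAAAAAAAAAAAAAAAAAAAAAAAAAAAAAAAAAAAAAAAAAAAAAAAAAAAAAAAAAAAAAAAAAAAAAAAAAAAAAAAAAAAAAAAAAAAAAAAAAAAAAAAAAAAAAAAAAAAAAAAAAAAAAAAAAAAAAAAAAAAAAAAAAAAAAAAAAAAAAAAAAAAAAAAAAAAAAAAAAAAAAAAAAAAAAAAAAAAAAAAAAAAAAAAAAAAAAAAAAAAAAAAAAAAAAAAAAAAAAAAAAAAAAAAAAAAAAAAAAAAAAAAAAAAAAAAAAAAAAAAAAAAAAAAAAAAAAAAAAAAAAAAAAAAAAAAAAAAAAAAAAAAAAAAAAAAAAAAAAAAAAAAAAAAAAAAAAAAAAAAAAAAAAAABwAAAAAAAAAAAAAAA8AAAAAAAAAAAAAAA/gAAAAAAAAAAAAAA/+AAAAAAAAAAAAAAf/gAAAAAAAAAAAAAf/wAAAAAAAAAAAAAP/wAAAAAAAAAAAAAP/wAAAAAAAAAAAAAP/wAAAAAAAAAAAAAH/gAAAAAAAAAAAAAH/AAAAAAAAAAAAAAH/AAAAAAAAAAAAAAH/AAAAAAAAAAAAAAP/AAAAAAAAAAAAAAP/gAAAAAAAAAAAAAH/wAAAAAAAAAAAAAH/4AAAAAAAAAAAAAH/8AAAAAAAAAAAAAP/+AAAAAAAAAAAAAP//AAAAAAAAAAAAAP//gAAAAAAAAAAAAH//wAAAAAAAAAAAAD//8AAAAAAAAAAAAD//+AAAAAAAAAAAAD//+AAAAAAAAAAAAB//+AAAAAAAAAAAAA///wAAAAAAAAAAAAf//wAAAAAAAAAAAAP//wAAAAAAAAAAAAD//wAAAAAAAAAAAAD//4AAAAAAAAAAAAD//8AAAAAAAAAAAAB//+AAAAAAAAAAAAB///AAAAAAAAAAAAAB/+AAAAAAAAAAAAAAP8AAAAAAAAAAAAAAA8AAAAAAAAAAAAAAAAAAA="/>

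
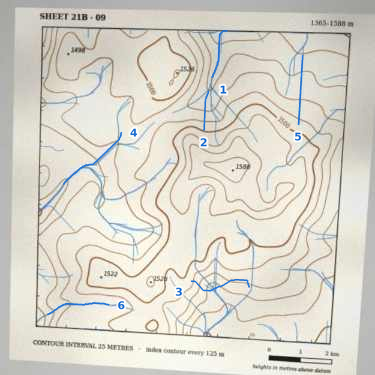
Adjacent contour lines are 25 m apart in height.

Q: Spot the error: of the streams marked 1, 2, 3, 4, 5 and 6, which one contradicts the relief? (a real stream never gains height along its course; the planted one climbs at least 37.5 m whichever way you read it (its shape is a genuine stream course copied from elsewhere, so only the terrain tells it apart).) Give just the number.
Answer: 3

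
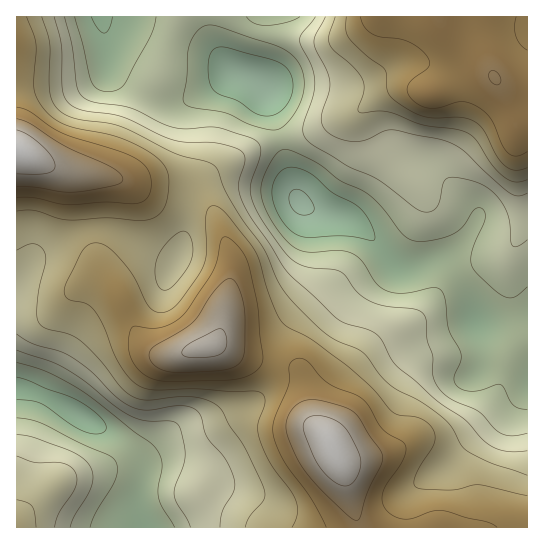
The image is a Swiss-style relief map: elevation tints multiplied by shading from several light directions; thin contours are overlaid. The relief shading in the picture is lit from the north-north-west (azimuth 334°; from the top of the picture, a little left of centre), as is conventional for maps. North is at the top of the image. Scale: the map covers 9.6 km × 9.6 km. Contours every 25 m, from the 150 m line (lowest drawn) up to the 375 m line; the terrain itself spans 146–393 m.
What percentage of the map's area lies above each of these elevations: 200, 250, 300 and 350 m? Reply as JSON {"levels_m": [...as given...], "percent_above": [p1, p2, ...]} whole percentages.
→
{"levels_m": [200, 250, 300, 350], "percent_above": [82, 56, 31, 7]}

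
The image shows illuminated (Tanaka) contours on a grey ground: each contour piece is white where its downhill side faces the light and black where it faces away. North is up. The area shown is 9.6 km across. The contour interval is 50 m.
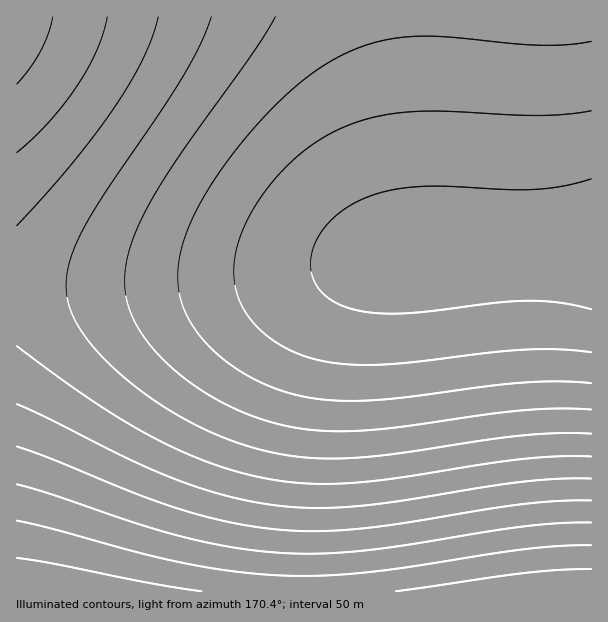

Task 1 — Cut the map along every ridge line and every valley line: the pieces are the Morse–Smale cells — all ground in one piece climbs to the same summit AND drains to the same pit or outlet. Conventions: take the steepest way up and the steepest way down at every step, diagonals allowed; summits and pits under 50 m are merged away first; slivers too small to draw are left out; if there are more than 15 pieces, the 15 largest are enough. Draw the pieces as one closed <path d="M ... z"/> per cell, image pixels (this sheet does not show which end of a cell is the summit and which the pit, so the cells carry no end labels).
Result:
<path d="M591 16l-167 1 0 73 4 125-1 34-5 5-32 4-24 10-18 19-17 31-15 54-9 59-6 72-1 89 292-1z"/><path d="M423 16l-406 0-1 272 79 0 144-10 69-7 76-13 41-5 3-16 0-22z"/><path d="M383 259l-75 12-87 9-126 8-78 1-1 302 283 1 5-133 8-61 12-57 10-30 14-24 12-15z"/>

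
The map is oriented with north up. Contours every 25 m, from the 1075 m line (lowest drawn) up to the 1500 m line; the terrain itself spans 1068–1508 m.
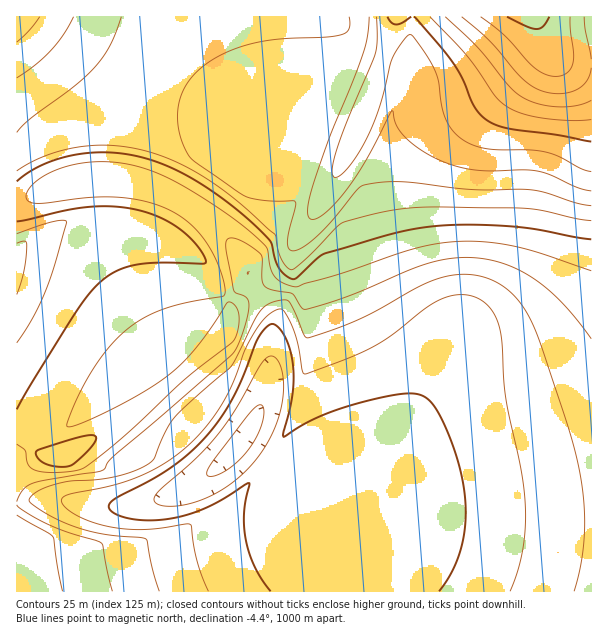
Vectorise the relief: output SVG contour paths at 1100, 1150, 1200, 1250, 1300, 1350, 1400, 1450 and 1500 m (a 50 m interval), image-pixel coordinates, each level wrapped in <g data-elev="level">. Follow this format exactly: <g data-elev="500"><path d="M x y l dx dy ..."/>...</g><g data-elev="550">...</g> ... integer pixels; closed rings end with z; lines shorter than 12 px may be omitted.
<g data-elev="1100"><path d="M164 506l-6-2-4-3 0-3 2-4 38-34 18-19 21-28 30-51 6-6 6 1 4 6 4 11 1 13-2 15-8 29-15 25-20 21-24 17-27 10-14 2z"/></g><g data-elev="1150"><path d="M208 591l-11-31-6-35-5-1-43 6-33-3-22-6-15-8-10-9-1-6 9-4 40-8 27-9 26-13 22-17 18-18 15-21 13-22 12-33 7-14 12-19 12-9 7-2 8 12 7 18 5 30 3 5 40-15 24-10 23-14 41-32 14-6 14-2 15 2 11 8 9 12 5 18 4 60 16 76 4 38 0 22-3 21-5 20-7 19"/></g><g data-elev="1200"><path d="M112 591l-10-48-52-18-23-12-10-8"/><path d="M17 502l6-12 10-7 71-13 4-8 5-6 120-102 4-7 7-17 5-25-3-8-10-4-2-3-8-44 1-6 3-2 6 1 7 3 18 13 1 24 3 8 7 3 21 4 9 14 3 1 42-12 64-28 24-8 32-4 30 4 25 11 23 15 23 22 23 30"/></g><g data-elev="1250"><path d="M58 467l10-1 6-2 17-17 4-6 1-4-4-2-11 2-40 12-5 3 1 4 5 6z"/><path d="M17 409l60-98 13-19 14-13 15-9 18-5 24-2 42 1 3-1 0-2-3-7-7-9-17-17-20-11-24-8-24-3-24 1-22 4-48 10"/><path d="M17 181l13-10 15-7 18-7 20-3 18-2 19 1 18 3 20 6 21 9 21 12 22 15 23 18 25 25 8 26 7 8 8 4 4-2 20-18 7-5 68-20 33-7 37-2 47 1 27 3 55 10"/></g><g data-elev="1300"><path d="M17 294l7-24 3-24-1-4-9 1"/><path d="M17 132l13-13 43-32 21-19 16-23 11-28"/><path d="M349 17l0 12-2 3-6 3-14 2-40 1-21 3-23 5-21 8-16 10-12 11-9 12-6 14-2 15 2 16 7 18 8 11 52 36 20 4 29 0 1 5-8 33 0 7 2 4 7 0 12-7 21-20 29-35 4-3 12-2 27-1 68 7 61 1 15 3 32 10 13 3"/></g><g data-elev="1350"><path d="M17 42l12-12 11-13"/><path d="M376 17l1 22-1 14-37 89-6 23 0 12 5 0 9-8 18-27 15-36 12-47 9-15 9-10 3 2 7 9 14 23 4 13 3 23 4 13 7 12 9 9 12 7 13 4 45 1 17 3 12 4 22 12 9 3"/></g><g data-elev="1400"><path d="M430 17l34 36 31 43 12 11 15 7 20 4 27 2 22 0"/></g><g data-elev="1450"><path d="M591 59l-6-29-1-13"/><path d="M462 17l28 24 32 38 9 7 9 4 18 4 17-3 6-4 5-6 5-13"/></g><g data-elev="1500"><path d="M507 17l20 9 9 3 7-3 6-9"/></g>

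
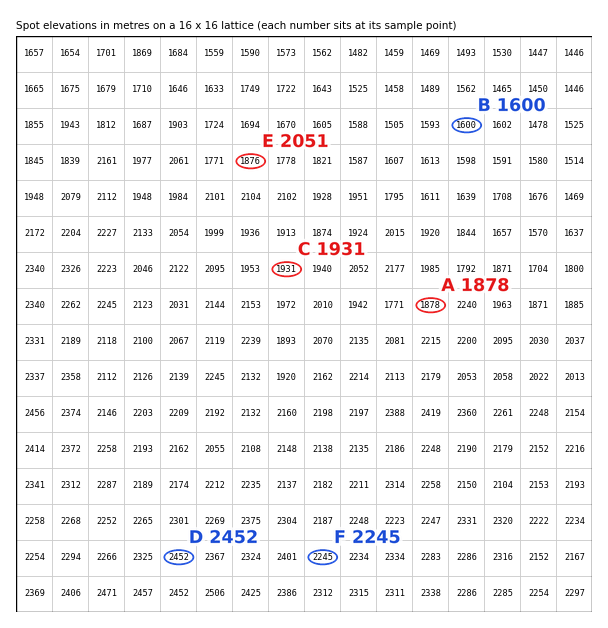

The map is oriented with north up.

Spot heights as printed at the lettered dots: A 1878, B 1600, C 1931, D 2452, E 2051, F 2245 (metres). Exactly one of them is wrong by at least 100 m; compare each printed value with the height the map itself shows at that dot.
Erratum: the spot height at E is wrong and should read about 1876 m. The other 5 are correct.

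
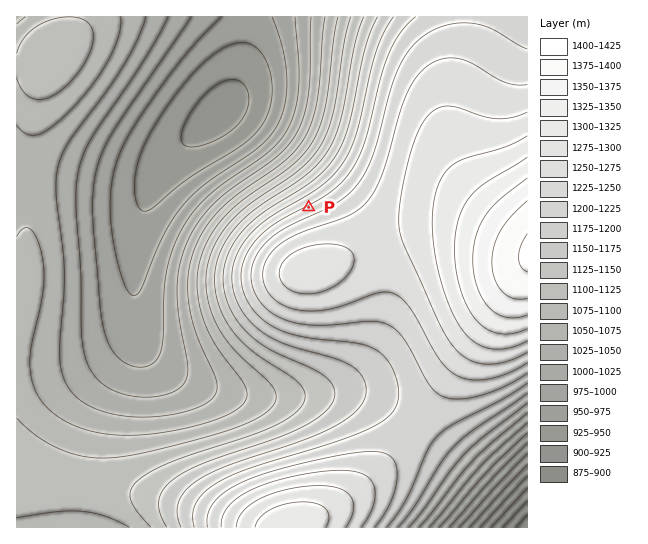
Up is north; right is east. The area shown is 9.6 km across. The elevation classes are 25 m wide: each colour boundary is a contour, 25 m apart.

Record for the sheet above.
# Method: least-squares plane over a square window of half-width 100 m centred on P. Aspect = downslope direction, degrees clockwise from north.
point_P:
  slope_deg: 8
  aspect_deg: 333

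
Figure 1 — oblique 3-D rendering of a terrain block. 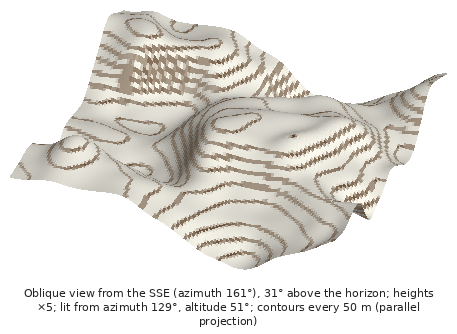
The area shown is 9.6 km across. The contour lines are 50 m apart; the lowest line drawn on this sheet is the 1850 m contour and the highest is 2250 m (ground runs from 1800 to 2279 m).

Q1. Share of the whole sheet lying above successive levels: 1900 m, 92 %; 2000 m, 68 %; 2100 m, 41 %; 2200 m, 14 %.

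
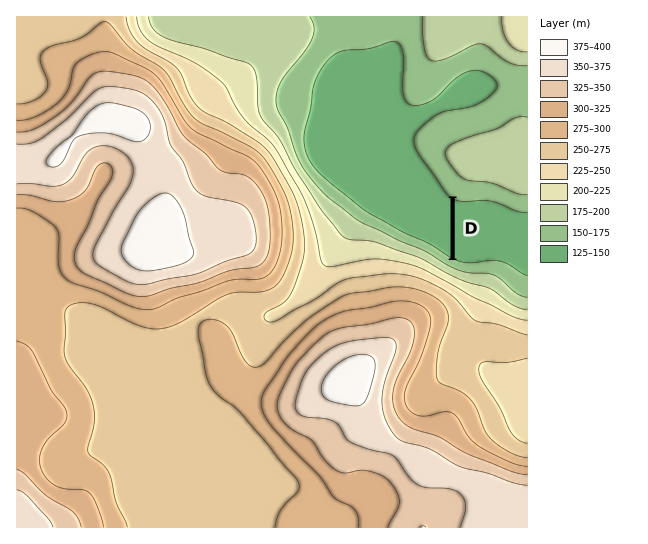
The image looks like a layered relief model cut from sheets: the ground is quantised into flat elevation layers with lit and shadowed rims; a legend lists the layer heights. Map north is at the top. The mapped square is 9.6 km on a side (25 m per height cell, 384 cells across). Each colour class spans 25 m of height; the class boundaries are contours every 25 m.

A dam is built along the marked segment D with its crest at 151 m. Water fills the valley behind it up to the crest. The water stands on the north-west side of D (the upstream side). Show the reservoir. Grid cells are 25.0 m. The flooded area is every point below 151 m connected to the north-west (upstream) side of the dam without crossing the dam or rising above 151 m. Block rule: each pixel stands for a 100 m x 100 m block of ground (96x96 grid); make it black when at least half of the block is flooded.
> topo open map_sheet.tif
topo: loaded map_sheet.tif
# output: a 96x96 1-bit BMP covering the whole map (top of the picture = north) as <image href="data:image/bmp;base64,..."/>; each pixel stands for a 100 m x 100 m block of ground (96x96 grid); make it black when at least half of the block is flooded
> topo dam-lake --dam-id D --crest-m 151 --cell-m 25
<image width="96" height="96" href="data:image/bmp;base64,Qk2+BAAAAAAAAD4AAAAoAAAAYAAAAGAAAAABAAEAAAAAAIAEAAATCwAAEwsAAAIAAAAAAAAA////AAAAAAAAAAAAAAAAAAAAAAAAAAAAAAAAAAAAAAAAAAAAAAAAAAAAAAAAAAAAAAAAAAAAAAAAAAAAAAAAAAAAAAAAAAAAAAAAAAAAAAAAAAAAAAAAAAAAAAAAAAAAAAAAAAAAAAAAAAAAAAAAAAAAAAAAAAAAAAAAAAAAAAAAAAAAAAAAAAAAAAAAAAAAAAAAAAAAAAAAAAAAAAAAAAAAAAAAAAAAAAAAAAAAAAAAAAAAAAAAAAAAAAAAAAAAAAAAAAAAAAAAAAAAAAAAAAAAAAAAAAAAAAAAAAAAAAAAAAAAAAAAAAAAAAAAAAAAAAAAAAAAAAAAAAAAAAAAAAAAAAAAAAAAAAAAAAAAAAAAAAAAAAAAAAAAAAAAAAAAAAAAAAAAAAAAAAAAAAAAAAAAAAAAAAAAAAAAAAAAAAAAAAAAAAAAAAAAAAAAAAAAAAAAAAAAAAAAAAAAAAAAAAAAAAAAAAAAAAAAAAAAAAAAAAAAAAAAAAAAAAAAAAAAAAAAAAAAAAAAAAAAAAAAAAAAAAAAAAAAAAAAAAAAAAAAAAAAAAAAAAAAAAAAAAAAAAAAAAAAAAAAAAAAAAAAAAAAAAAAAAAAAAAAAAAAAAAAAAAAAAAAAAAAAAAAAAAAAAAAAAAAAAAAAAAAAAAAAAAAAAAAAAAAAAAAAAAAAAAAAAAAAAAAAAAAAAAAAAAAAAAAAAAAAAAAAAAAAAAAAAAAAAAAAAAAAAAAAAAAAAAAAAAAAAAAAAAAAAAAAAAAAAAAAAAAAAAAAAAAAAAAAAAAAAAAAAAAAAAAAAAAAAAAAAAAAAAAAAAAAAAAAAAAAAAAAAAAwAAAAAAAAAAAAAABwAAAAAAAAAAAAAAHwAAAAAAAAAAAAAAfwAAAAAAAAAAAAAD/wAAAAAAAAAAAAAH/wAAAAAAAAAAAAAf/wAAAAAAAAAAAAB//wAAAAAAAAAAAAH//wAAAAAAAAAAAAP//wAAAAAAAAAAAAf//wAAAAAAAAAAAA///gAAAAAAAAAAAD///AAAAAAAAAAAAH///AAAAAAAAAAAAP//+AAAAAAAAAAAAf//8AAAAAAAAAAAA///8AAAAAAAAAAAB///4AAAAAAAAAAAB///wAAAAAAAAAAAD///wAAAAAAAAAAAD///gAAAAAAAAAAAD///gAAAAAAAAAAAD///gAAAAAAAAAAAD///wAAAAAAAAAAAD///4AAAAAAAAAAAD///8AAAAAAAAAAAB////AAAAAAAAAAAB////8AAAAAAAAAAB/////gAAAAAAAAAB//+D/4AAAAAAAAAB//+B/8AAAAAAAAAB//+A/+AAAAAAAAAA//+Af+AAAAAAAAAA//+AP8AAAAAAAAAAf/+ADwAAAAAAAAAAf/+AAAAAAAAAAAAAP/+AAAAAAAAAAAAAH/+AAAAAAAAAAAAAB/+AAAAAAAAAAAAAAA8AAAAAAAAAAAAAAAIAAAAAAAAAAAAAAAAAAAAAAAAAAAAAAAAAAAAAAAAAAAAAAAAAAAAAAAAAAAAAAAAAAAA="/>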